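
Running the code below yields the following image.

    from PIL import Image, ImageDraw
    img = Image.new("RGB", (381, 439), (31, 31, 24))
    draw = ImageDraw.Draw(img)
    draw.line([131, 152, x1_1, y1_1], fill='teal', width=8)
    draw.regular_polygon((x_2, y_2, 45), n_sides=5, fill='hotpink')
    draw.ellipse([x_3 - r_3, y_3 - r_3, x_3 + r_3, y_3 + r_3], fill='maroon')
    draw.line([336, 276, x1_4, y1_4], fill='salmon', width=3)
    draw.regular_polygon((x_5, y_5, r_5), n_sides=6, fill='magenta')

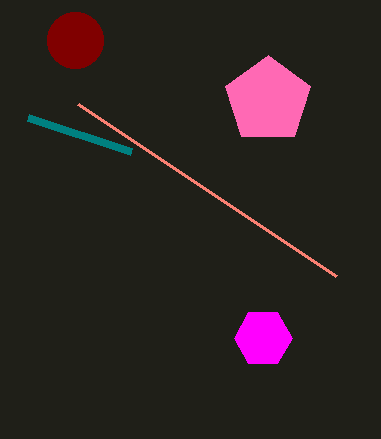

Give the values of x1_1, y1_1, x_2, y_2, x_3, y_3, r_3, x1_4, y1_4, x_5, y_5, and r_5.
x1_1 = 28, y1_1 = 118, x_2 = 268, y_2 = 100, x_3 = 75, y_3 = 40, r_3 = 28, x1_4 = 78, y1_4 = 104, x_5 = 263, y_5 = 338, r_5 = 29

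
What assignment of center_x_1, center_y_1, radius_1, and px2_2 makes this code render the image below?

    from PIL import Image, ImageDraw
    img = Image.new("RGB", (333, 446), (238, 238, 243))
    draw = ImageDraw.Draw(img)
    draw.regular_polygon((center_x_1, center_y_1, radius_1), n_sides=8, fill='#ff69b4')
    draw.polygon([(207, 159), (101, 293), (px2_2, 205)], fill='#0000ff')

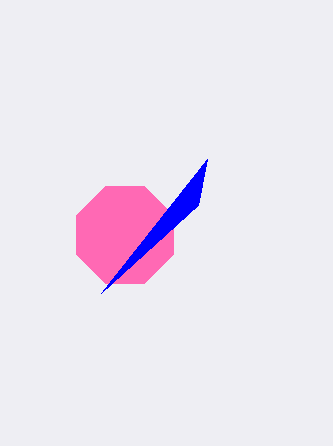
center_x_1 = 125
center_y_1 = 235
radius_1 = 52
px2_2 = 198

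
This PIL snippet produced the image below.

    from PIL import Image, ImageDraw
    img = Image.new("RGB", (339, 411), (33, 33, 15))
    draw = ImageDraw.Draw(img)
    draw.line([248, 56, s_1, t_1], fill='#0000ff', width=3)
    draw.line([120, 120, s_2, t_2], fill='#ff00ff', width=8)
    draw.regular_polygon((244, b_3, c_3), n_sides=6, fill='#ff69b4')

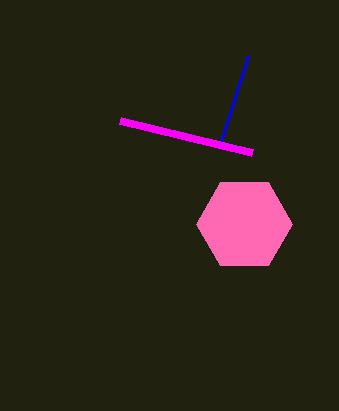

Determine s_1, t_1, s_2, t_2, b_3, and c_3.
s_1 = 220, t_1 = 144, s_2 = 252, t_2 = 152, b_3 = 224, c_3 = 48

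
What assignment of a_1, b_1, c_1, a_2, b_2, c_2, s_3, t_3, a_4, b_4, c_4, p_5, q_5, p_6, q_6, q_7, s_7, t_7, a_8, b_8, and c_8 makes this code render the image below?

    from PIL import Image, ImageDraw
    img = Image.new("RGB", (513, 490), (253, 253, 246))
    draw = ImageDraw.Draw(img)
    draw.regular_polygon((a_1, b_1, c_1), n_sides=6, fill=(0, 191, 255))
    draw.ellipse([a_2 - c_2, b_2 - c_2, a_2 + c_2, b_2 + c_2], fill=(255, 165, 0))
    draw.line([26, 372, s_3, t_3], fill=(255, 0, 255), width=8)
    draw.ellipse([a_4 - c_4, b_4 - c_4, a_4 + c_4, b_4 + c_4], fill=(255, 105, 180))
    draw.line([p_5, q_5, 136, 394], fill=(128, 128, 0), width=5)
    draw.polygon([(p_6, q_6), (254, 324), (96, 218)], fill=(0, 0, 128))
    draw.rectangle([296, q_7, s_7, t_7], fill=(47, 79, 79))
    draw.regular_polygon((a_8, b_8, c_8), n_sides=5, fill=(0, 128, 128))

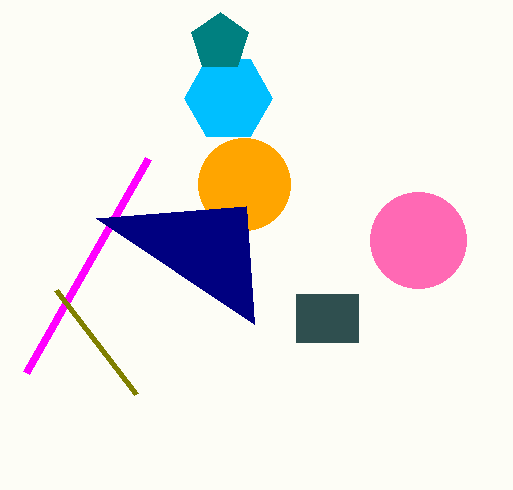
a_1 = 228
b_1 = 98
c_1 = 44
a_2 = 244
b_2 = 184
c_2 = 46
s_3 = 148
t_3 = 158
a_4 = 418
b_4 = 240
c_4 = 48
p_5 = 56
q_5 = 290
p_6 = 246
q_6 = 206
q_7 = 294
s_7 = 358
t_7 = 342
a_8 = 220
b_8 = 42
c_8 = 30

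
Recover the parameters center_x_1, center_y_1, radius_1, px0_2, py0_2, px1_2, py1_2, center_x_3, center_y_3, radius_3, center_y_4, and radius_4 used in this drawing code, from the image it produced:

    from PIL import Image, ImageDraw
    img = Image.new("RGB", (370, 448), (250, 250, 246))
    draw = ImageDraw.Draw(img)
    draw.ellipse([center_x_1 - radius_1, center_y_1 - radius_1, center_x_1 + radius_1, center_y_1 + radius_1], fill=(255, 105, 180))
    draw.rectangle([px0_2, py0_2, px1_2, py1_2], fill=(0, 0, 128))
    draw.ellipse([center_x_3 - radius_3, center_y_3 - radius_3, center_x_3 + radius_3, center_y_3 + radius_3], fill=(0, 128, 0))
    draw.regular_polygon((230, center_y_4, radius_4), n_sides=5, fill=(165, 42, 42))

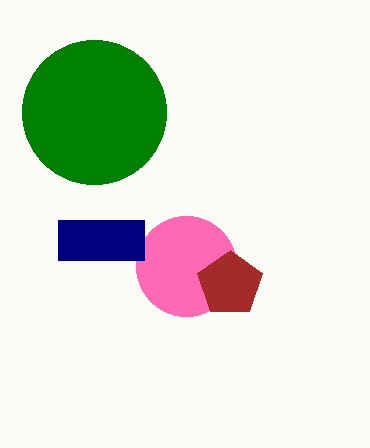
center_x_1 = 186; center_y_1 = 266; radius_1 = 50; px0_2 = 58; py0_2 = 220; px1_2 = 144; py1_2 = 260; center_x_3 = 94; center_y_3 = 112; radius_3 = 72; center_y_4 = 284; radius_4 = 34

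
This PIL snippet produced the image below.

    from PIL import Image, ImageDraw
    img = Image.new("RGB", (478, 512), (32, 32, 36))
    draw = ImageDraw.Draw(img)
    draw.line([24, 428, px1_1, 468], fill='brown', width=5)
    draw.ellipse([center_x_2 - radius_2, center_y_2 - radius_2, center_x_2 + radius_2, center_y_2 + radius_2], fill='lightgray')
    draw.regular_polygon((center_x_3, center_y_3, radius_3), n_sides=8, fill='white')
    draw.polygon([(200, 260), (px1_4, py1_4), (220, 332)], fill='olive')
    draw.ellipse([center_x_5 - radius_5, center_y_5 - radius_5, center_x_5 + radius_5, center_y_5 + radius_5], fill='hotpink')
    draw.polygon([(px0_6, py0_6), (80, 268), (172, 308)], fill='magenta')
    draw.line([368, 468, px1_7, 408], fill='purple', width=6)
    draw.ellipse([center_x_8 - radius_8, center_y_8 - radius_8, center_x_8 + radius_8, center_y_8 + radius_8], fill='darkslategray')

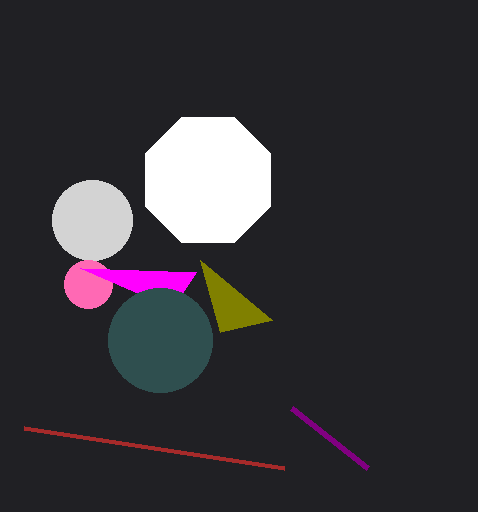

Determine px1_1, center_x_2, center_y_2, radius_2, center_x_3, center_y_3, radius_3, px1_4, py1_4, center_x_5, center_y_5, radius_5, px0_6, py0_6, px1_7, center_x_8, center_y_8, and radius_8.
px1_1 = 284; center_x_2 = 92; center_y_2 = 220; radius_2 = 40; center_x_3 = 208; center_y_3 = 180; radius_3 = 68; px1_4 = 272; py1_4 = 320; center_x_5 = 88; center_y_5 = 284; radius_5 = 24; px0_6 = 196; py0_6 = 272; px1_7 = 292; center_x_8 = 160; center_y_8 = 340; radius_8 = 52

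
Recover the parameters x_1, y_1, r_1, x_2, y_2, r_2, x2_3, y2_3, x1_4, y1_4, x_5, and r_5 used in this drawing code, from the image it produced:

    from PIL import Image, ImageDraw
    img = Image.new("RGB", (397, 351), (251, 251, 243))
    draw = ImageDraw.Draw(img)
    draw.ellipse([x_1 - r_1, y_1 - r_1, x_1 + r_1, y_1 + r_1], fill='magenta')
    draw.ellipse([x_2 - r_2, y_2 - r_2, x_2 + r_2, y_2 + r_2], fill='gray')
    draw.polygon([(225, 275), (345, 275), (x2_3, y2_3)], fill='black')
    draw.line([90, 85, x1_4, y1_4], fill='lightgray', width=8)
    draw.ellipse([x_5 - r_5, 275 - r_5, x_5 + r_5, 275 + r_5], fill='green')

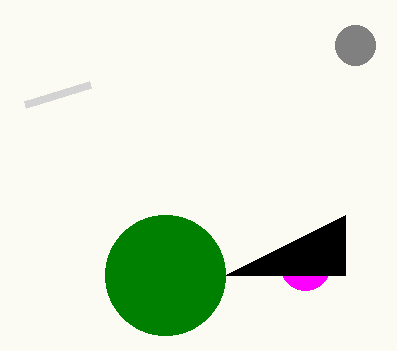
x_1 = 305
y_1 = 265
r_1 = 25
x_2 = 355
y_2 = 45
r_2 = 20
x2_3 = 345
y2_3 = 215
x1_4 = 25
y1_4 = 105
x_5 = 165
r_5 = 60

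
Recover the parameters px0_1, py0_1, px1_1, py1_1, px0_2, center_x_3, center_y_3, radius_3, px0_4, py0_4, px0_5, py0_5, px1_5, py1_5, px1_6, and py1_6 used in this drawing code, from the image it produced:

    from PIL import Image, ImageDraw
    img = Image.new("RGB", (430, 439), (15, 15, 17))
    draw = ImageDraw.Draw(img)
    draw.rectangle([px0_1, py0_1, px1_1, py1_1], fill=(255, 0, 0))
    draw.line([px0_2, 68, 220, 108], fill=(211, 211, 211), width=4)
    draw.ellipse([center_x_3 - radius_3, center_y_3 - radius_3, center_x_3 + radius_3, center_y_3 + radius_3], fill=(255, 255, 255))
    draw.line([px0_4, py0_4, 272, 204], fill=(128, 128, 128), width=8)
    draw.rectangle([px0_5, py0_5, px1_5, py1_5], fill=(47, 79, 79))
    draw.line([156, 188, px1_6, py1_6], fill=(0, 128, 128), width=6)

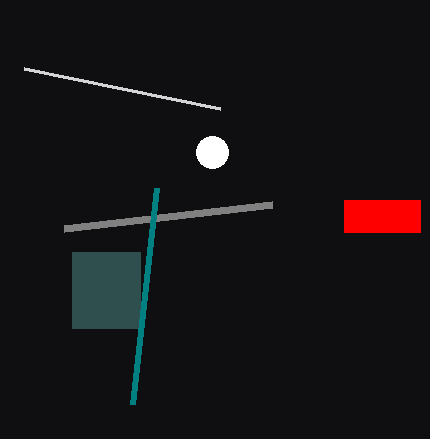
px0_1 = 344
py0_1 = 200
px1_1 = 420
py1_1 = 232
px0_2 = 24
center_x_3 = 212
center_y_3 = 152
radius_3 = 16
px0_4 = 64
py0_4 = 228
px0_5 = 72
py0_5 = 252
px1_5 = 140
py1_5 = 328
px1_6 = 132
py1_6 = 404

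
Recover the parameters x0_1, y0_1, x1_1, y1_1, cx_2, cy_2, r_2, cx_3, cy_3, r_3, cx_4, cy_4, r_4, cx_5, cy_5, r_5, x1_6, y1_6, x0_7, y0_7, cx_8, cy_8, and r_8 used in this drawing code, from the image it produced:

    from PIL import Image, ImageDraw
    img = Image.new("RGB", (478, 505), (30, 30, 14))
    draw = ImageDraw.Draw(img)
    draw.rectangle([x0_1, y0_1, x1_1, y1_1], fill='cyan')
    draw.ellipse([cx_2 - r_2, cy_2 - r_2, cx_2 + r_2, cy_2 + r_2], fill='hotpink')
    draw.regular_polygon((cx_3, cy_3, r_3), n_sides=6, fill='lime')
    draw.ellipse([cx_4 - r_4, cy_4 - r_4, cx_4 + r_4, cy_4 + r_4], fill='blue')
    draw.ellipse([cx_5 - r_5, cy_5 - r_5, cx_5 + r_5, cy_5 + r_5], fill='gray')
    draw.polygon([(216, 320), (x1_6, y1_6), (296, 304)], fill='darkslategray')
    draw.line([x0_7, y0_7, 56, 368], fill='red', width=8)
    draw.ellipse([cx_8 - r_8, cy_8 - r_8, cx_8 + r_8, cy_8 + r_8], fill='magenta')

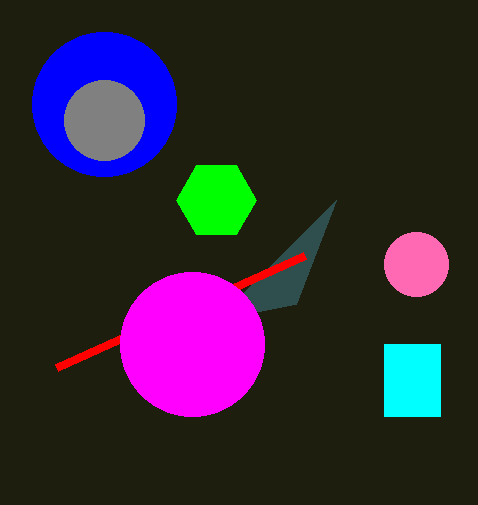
x0_1 = 384; y0_1 = 344; x1_1 = 440; y1_1 = 416; cx_2 = 416; cy_2 = 264; r_2 = 32; cx_3 = 216; cy_3 = 200; r_3 = 40; cx_4 = 104; cy_4 = 104; r_4 = 72; cx_5 = 104; cy_5 = 120; r_5 = 40; x1_6 = 336; y1_6 = 200; x0_7 = 304; y0_7 = 256; cx_8 = 192; cy_8 = 344; r_8 = 72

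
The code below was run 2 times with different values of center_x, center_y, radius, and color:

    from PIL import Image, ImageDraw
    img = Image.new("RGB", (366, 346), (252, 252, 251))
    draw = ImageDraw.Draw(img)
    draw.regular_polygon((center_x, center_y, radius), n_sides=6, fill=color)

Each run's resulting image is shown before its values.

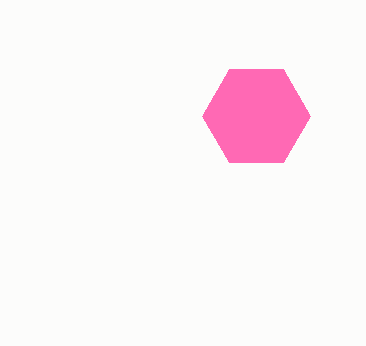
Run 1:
center_x = 256; center_y = 116; radius = 54; color = 'hotpink'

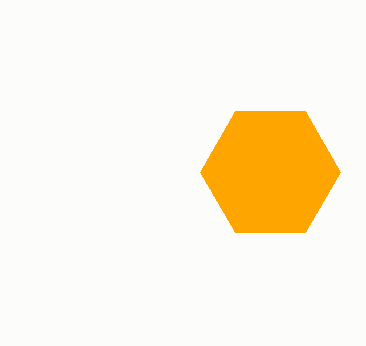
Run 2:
center_x = 270; center_y = 172; radius = 70; color = 'orange'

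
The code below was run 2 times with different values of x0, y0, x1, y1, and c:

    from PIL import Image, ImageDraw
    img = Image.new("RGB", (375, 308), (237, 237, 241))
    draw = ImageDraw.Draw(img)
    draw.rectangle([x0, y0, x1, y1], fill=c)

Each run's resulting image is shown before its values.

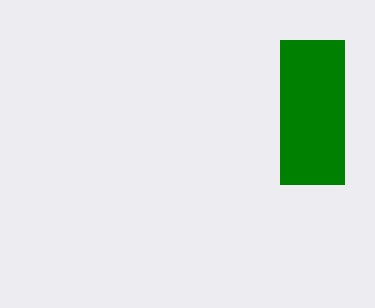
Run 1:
x0 = 280, y0 = 40, x1 = 344, y1 = 184, c = 'green'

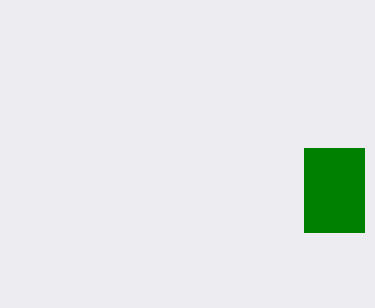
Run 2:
x0 = 304, y0 = 148, x1 = 364, y1 = 232, c = 'green'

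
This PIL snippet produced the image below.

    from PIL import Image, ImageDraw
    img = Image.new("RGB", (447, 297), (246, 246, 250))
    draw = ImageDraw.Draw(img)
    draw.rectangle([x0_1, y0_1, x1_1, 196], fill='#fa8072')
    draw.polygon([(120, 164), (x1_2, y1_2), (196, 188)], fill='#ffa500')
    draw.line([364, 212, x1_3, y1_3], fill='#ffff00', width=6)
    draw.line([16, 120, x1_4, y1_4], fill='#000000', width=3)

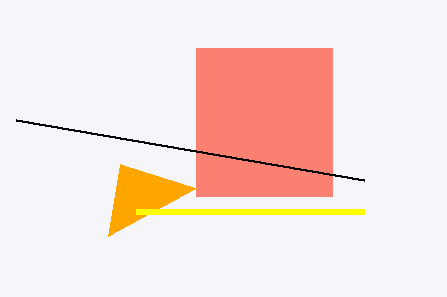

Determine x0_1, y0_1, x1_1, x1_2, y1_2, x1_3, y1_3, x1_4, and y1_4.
x0_1 = 196
y0_1 = 48
x1_1 = 332
x1_2 = 108
y1_2 = 236
x1_3 = 136
y1_3 = 212
x1_4 = 364
y1_4 = 180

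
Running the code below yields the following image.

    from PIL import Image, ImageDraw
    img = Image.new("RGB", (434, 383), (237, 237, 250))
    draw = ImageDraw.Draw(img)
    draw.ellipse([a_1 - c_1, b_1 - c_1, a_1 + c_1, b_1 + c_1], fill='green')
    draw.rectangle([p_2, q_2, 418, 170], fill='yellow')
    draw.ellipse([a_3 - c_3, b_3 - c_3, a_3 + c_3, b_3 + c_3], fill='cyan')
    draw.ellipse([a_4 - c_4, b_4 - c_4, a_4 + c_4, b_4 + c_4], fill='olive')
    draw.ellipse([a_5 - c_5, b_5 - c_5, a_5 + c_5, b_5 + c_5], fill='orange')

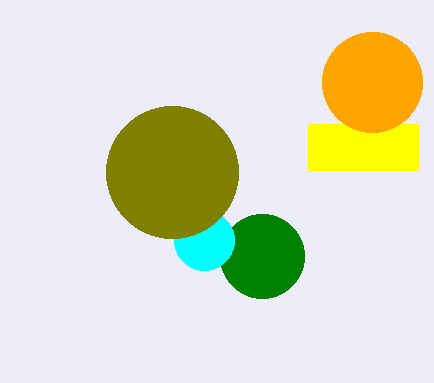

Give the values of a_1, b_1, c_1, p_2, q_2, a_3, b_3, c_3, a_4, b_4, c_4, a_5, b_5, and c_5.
a_1 = 262, b_1 = 256, c_1 = 42, p_2 = 308, q_2 = 124, a_3 = 204, b_3 = 240, c_3 = 30, a_4 = 172, b_4 = 172, c_4 = 66, a_5 = 372, b_5 = 82, c_5 = 50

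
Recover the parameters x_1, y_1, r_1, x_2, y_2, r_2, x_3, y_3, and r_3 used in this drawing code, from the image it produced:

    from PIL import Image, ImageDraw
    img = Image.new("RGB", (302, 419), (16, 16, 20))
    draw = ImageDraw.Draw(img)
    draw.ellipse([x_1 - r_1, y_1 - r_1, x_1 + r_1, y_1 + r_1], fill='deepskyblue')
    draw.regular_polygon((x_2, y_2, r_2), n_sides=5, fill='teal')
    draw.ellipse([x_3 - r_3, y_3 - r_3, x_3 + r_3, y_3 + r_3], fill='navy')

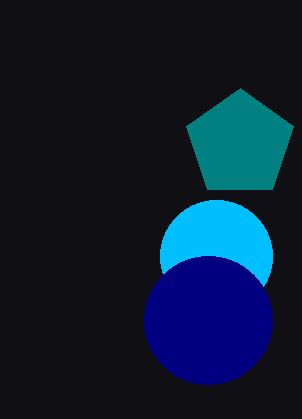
x_1 = 216
y_1 = 256
r_1 = 56
x_2 = 240
y_2 = 144
r_2 = 56
x_3 = 208
y_3 = 320
r_3 = 64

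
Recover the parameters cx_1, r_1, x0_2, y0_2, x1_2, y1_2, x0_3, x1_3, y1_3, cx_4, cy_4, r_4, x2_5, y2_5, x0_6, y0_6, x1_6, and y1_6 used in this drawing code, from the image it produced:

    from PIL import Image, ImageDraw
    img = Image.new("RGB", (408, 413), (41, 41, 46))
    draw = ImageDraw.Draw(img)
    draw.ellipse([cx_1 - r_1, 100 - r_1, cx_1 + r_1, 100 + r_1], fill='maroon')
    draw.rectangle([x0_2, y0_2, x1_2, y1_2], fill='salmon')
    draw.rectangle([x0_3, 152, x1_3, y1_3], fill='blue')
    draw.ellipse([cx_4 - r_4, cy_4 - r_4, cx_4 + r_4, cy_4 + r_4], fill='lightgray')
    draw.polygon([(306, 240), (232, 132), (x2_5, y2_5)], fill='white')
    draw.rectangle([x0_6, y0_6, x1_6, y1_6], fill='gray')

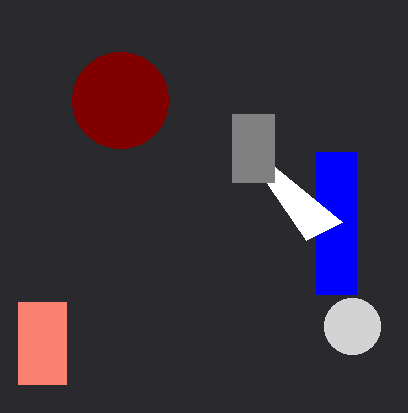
cx_1 = 120
r_1 = 48
x0_2 = 18
y0_2 = 302
x1_2 = 66
y1_2 = 384
x0_3 = 316
x1_3 = 356
y1_3 = 294
cx_4 = 352
cy_4 = 326
r_4 = 28
x2_5 = 342
y2_5 = 222
x0_6 = 232
y0_6 = 114
x1_6 = 274
y1_6 = 182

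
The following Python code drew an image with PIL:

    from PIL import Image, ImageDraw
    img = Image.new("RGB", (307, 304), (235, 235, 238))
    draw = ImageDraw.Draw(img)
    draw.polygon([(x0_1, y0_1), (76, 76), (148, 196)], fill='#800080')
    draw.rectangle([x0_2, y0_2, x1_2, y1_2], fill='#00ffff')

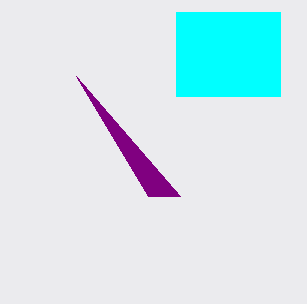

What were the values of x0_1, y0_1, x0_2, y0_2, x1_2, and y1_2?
x0_1 = 180; y0_1 = 196; x0_2 = 176; y0_2 = 12; x1_2 = 280; y1_2 = 96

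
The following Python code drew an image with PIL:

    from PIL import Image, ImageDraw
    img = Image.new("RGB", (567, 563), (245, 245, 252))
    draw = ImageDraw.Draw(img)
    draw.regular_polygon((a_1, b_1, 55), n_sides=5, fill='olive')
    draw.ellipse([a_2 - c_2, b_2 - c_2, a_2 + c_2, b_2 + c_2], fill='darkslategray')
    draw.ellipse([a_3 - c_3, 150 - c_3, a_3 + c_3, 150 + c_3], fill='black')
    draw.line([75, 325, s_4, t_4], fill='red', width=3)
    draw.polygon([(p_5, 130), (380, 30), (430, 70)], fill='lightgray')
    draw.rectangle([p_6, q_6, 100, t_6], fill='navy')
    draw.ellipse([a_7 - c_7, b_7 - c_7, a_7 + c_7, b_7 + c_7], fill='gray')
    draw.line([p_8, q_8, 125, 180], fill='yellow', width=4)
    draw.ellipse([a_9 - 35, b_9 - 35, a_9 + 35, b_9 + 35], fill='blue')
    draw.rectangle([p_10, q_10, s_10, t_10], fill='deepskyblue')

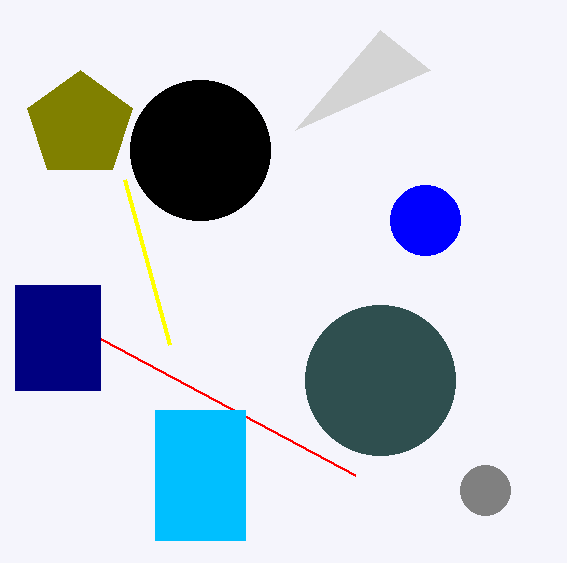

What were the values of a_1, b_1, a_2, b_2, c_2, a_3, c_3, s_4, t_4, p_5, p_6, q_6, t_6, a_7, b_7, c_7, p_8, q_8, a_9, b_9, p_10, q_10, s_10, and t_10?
a_1 = 80; b_1 = 125; a_2 = 380; b_2 = 380; c_2 = 75; a_3 = 200; c_3 = 70; s_4 = 355; t_4 = 475; p_5 = 295; p_6 = 15; q_6 = 285; t_6 = 390; a_7 = 485; b_7 = 490; c_7 = 25; p_8 = 170; q_8 = 345; a_9 = 425; b_9 = 220; p_10 = 155; q_10 = 410; s_10 = 245; t_10 = 540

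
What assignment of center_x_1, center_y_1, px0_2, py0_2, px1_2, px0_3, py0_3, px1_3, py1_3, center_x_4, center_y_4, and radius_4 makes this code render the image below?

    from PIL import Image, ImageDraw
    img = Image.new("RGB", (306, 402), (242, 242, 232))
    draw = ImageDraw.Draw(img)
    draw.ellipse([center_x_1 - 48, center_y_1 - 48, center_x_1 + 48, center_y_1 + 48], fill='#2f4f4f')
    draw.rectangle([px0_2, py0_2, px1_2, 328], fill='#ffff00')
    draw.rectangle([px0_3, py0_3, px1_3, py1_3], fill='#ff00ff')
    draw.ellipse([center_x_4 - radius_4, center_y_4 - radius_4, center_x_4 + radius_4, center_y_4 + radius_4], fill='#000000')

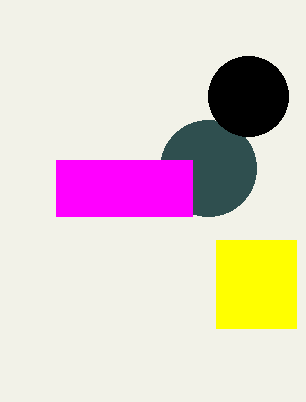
center_x_1 = 208; center_y_1 = 168; px0_2 = 216; py0_2 = 240; px1_2 = 296; px0_3 = 56; py0_3 = 160; px1_3 = 192; py1_3 = 216; center_x_4 = 248; center_y_4 = 96; radius_4 = 40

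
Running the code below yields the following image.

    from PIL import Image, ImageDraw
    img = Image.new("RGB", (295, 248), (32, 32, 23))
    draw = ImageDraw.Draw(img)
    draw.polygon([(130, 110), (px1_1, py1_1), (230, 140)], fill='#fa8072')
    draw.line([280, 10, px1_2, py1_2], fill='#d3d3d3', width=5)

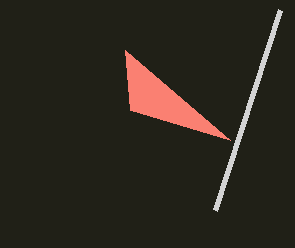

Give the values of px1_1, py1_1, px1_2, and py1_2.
px1_1 = 125, py1_1 = 50, px1_2 = 215, py1_2 = 210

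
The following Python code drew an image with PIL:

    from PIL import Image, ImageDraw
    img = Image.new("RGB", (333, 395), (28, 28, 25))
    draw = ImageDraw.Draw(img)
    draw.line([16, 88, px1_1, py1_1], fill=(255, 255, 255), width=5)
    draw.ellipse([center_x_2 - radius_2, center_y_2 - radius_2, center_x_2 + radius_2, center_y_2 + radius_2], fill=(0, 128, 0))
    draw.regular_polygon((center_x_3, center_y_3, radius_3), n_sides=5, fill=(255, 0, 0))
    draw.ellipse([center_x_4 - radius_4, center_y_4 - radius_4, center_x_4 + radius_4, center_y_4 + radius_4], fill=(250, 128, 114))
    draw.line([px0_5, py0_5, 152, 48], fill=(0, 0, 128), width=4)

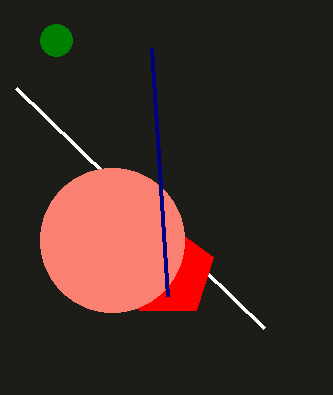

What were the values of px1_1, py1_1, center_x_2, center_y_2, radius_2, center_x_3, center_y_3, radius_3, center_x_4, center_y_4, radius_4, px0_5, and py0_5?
px1_1 = 264, py1_1 = 328, center_x_2 = 56, center_y_2 = 40, radius_2 = 16, center_x_3 = 168, center_y_3 = 272, radius_3 = 48, center_x_4 = 112, center_y_4 = 240, radius_4 = 72, px0_5 = 168, py0_5 = 296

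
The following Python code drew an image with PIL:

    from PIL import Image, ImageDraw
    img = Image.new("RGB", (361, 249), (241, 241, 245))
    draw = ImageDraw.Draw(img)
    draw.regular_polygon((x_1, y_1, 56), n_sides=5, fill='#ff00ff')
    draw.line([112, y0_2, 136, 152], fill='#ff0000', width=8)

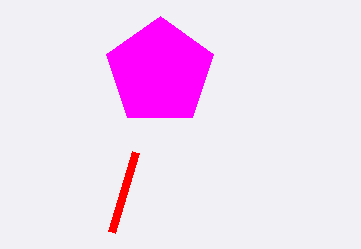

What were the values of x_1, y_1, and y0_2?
x_1 = 160; y_1 = 72; y0_2 = 232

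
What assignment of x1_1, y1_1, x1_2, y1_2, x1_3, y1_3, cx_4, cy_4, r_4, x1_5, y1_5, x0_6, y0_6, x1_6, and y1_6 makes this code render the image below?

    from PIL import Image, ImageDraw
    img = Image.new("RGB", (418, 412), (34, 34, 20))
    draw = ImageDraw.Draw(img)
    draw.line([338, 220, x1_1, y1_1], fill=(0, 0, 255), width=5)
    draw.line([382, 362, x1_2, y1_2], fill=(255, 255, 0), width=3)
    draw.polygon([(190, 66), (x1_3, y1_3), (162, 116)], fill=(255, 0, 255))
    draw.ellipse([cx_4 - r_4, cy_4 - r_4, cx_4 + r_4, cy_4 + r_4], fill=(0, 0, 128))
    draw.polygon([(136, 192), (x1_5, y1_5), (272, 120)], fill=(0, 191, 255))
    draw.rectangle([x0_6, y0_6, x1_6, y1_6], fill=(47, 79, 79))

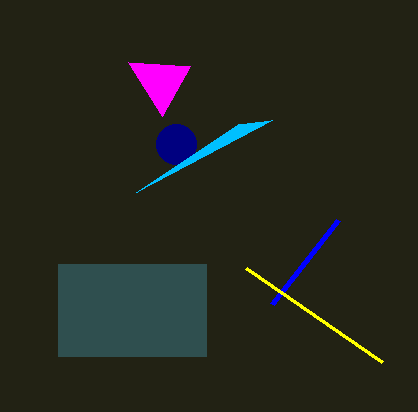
x1_1 = 272, y1_1 = 304, x1_2 = 246, y1_2 = 268, x1_3 = 128, y1_3 = 62, cx_4 = 176, cy_4 = 144, r_4 = 20, x1_5 = 238, y1_5 = 124, x0_6 = 58, y0_6 = 264, x1_6 = 206, y1_6 = 356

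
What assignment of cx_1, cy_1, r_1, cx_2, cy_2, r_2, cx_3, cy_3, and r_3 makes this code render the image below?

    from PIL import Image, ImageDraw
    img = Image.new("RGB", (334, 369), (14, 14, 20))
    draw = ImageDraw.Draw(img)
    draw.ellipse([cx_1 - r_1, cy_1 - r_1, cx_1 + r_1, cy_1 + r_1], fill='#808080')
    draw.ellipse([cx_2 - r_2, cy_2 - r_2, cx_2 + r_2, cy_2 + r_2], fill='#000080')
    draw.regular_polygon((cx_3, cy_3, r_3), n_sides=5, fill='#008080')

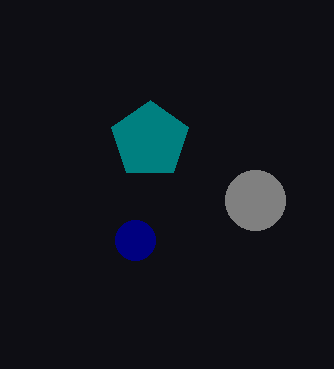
cx_1 = 255
cy_1 = 200
r_1 = 30
cx_2 = 135
cy_2 = 240
r_2 = 20
cx_3 = 150
cy_3 = 140
r_3 = 40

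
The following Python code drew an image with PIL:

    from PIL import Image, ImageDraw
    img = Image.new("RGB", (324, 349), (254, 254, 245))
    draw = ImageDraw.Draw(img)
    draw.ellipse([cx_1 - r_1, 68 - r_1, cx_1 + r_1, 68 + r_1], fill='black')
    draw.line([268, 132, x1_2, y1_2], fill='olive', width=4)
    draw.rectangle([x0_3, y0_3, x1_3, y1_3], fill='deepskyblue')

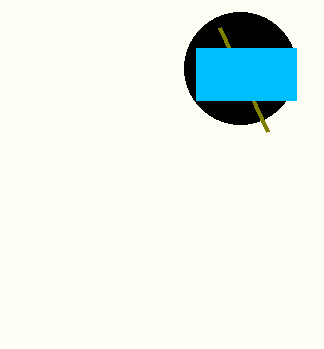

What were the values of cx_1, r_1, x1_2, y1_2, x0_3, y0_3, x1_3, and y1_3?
cx_1 = 240; r_1 = 56; x1_2 = 220; y1_2 = 28; x0_3 = 196; y0_3 = 48; x1_3 = 296; y1_3 = 100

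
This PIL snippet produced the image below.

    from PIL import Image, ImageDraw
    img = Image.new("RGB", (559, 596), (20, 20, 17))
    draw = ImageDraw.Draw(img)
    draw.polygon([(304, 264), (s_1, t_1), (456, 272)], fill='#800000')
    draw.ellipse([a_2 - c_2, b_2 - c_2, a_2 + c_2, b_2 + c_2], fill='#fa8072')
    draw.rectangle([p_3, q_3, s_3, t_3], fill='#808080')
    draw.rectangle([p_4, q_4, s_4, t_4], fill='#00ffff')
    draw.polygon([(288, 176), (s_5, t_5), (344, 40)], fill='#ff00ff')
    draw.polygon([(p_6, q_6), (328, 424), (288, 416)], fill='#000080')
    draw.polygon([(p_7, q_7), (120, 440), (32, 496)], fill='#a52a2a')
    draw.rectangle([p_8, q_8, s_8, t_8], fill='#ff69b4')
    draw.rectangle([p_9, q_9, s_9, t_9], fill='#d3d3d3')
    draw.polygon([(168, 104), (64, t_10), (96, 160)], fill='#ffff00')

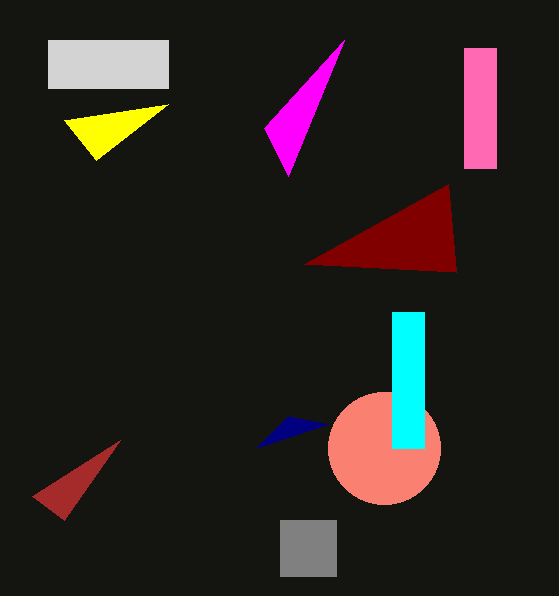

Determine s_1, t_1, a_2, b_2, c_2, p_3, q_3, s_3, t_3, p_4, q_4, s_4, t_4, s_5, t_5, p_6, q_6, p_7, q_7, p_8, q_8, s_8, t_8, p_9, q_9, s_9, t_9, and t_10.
s_1 = 448; t_1 = 184; a_2 = 384; b_2 = 448; c_2 = 56; p_3 = 280; q_3 = 520; s_3 = 336; t_3 = 576; p_4 = 392; q_4 = 312; s_4 = 424; t_4 = 448; s_5 = 264; t_5 = 128; p_6 = 256; q_6 = 448; p_7 = 64; q_7 = 520; p_8 = 464; q_8 = 48; s_8 = 496; t_8 = 168; p_9 = 48; q_9 = 40; s_9 = 168; t_9 = 88; t_10 = 120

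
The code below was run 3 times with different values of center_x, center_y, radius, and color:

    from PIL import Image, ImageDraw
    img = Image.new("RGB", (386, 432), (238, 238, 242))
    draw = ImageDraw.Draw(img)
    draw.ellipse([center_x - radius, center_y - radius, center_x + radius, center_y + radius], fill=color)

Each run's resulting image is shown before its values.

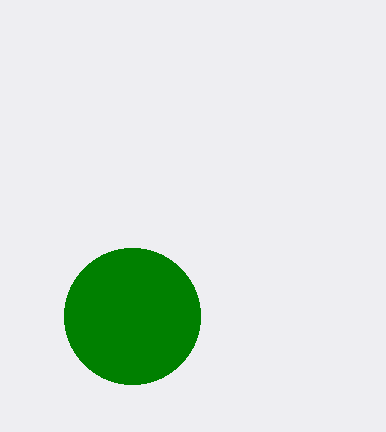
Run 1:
center_x = 132; center_y = 316; radius = 68; color = 'green'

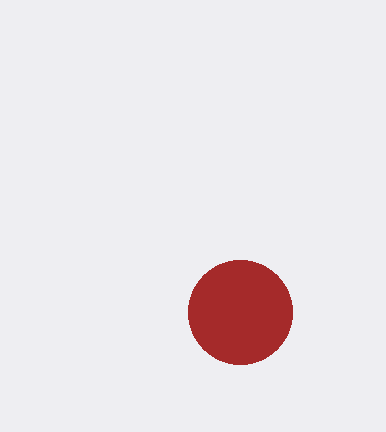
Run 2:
center_x = 240; center_y = 312; radius = 52; color = 'brown'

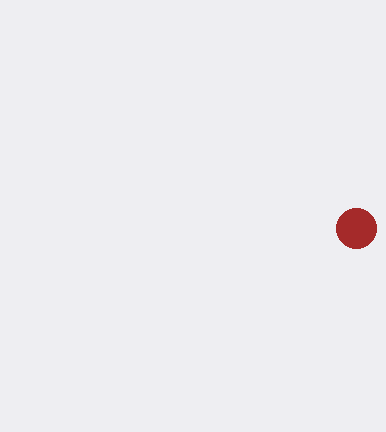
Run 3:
center_x = 356
center_y = 228
radius = 20
color = 'brown'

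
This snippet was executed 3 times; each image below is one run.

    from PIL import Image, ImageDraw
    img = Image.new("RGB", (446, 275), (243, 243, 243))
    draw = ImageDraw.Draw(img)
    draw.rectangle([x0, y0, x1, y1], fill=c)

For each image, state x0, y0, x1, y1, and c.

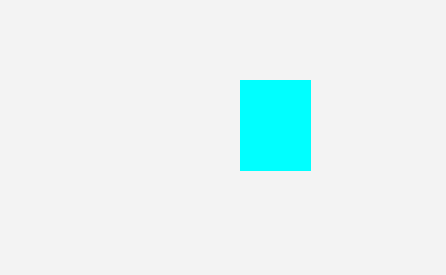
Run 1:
x0 = 240, y0 = 80, x1 = 310, y1 = 170, c = 'cyan'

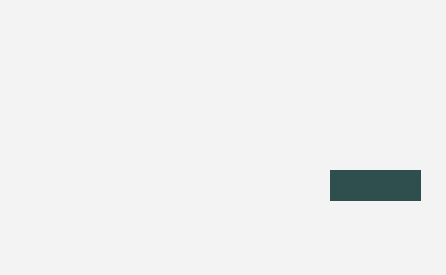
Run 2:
x0 = 330; y0 = 170; x1 = 420; y1 = 200; c = 'darkslategray'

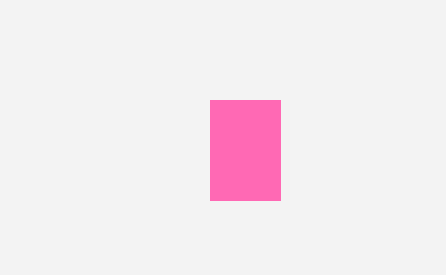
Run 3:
x0 = 210, y0 = 100, x1 = 280, y1 = 200, c = 'hotpink'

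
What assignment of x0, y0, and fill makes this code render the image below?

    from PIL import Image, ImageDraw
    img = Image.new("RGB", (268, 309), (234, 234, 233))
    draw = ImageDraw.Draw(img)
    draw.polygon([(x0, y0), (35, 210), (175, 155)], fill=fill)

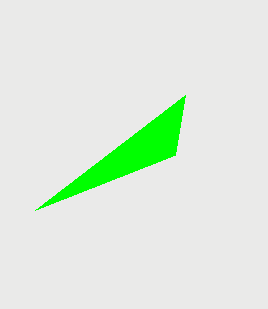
x0 = 185; y0 = 95; fill = 'lime'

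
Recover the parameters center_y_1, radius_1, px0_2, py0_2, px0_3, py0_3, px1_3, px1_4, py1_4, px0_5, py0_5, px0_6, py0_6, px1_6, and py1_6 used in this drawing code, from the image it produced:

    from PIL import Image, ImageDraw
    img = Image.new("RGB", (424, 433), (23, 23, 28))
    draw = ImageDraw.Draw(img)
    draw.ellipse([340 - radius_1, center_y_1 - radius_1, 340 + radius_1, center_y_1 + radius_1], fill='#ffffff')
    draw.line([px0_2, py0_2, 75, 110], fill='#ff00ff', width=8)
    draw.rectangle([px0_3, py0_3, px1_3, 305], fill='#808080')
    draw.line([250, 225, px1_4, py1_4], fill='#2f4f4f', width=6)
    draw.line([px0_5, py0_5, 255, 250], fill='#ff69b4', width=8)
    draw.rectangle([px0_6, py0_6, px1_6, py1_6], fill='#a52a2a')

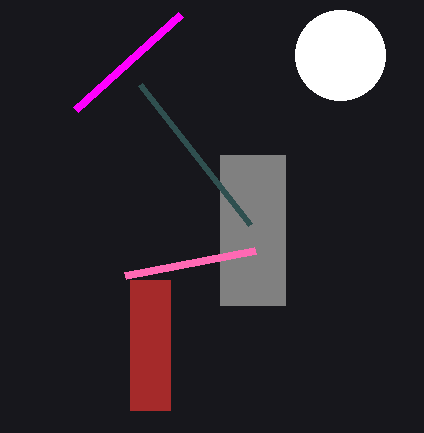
center_y_1 = 55; radius_1 = 45; px0_2 = 180; py0_2 = 15; px0_3 = 220; py0_3 = 155; px1_3 = 285; px1_4 = 140; py1_4 = 85; px0_5 = 125; py0_5 = 275; px0_6 = 130; py0_6 = 280; px1_6 = 170; py1_6 = 410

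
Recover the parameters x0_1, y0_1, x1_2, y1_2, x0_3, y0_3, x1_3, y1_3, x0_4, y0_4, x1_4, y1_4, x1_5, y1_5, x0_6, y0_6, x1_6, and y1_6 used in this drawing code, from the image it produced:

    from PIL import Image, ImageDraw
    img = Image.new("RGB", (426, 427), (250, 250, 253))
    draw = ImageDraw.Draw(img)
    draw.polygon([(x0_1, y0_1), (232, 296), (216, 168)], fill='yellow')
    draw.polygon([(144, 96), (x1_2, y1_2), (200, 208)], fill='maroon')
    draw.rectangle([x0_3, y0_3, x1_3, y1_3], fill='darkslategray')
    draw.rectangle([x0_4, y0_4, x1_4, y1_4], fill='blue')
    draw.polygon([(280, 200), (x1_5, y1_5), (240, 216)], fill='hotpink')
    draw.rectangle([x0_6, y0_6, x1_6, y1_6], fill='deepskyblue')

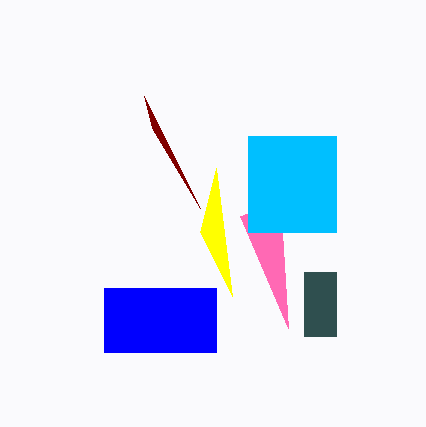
x0_1 = 200
y0_1 = 232
x1_2 = 152
y1_2 = 128
x0_3 = 304
y0_3 = 272
x1_3 = 336
y1_3 = 336
x0_4 = 104
y0_4 = 288
x1_4 = 216
y1_4 = 352
x1_5 = 288
y1_5 = 328
x0_6 = 248
y0_6 = 136
x1_6 = 336
y1_6 = 232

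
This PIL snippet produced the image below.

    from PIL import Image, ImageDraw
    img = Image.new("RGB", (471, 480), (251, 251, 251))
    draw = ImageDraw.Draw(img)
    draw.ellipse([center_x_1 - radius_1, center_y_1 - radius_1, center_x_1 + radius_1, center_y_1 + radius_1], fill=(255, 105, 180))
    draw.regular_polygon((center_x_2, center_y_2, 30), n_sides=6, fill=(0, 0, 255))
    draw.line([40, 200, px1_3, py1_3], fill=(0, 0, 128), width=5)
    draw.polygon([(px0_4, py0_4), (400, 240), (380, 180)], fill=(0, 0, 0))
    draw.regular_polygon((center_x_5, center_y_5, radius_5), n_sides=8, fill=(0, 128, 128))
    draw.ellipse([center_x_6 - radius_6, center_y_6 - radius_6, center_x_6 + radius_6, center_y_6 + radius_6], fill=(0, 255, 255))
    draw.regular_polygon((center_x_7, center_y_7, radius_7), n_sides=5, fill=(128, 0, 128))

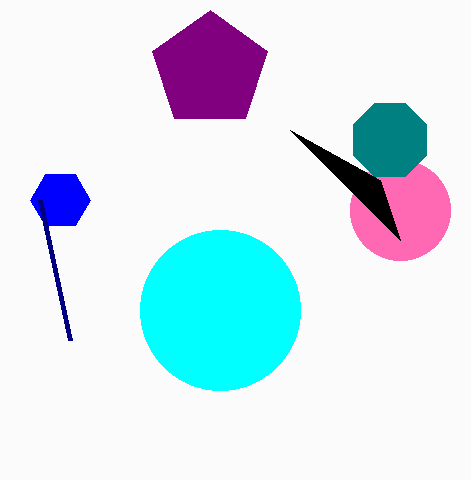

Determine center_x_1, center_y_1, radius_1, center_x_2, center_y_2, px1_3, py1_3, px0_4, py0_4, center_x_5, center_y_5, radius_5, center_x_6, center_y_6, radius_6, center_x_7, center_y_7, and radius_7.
center_x_1 = 400, center_y_1 = 210, radius_1 = 50, center_x_2 = 60, center_y_2 = 200, px1_3 = 70, py1_3 = 340, px0_4 = 290, py0_4 = 130, center_x_5 = 390, center_y_5 = 140, radius_5 = 40, center_x_6 = 220, center_y_6 = 310, radius_6 = 80, center_x_7 = 210, center_y_7 = 70, radius_7 = 60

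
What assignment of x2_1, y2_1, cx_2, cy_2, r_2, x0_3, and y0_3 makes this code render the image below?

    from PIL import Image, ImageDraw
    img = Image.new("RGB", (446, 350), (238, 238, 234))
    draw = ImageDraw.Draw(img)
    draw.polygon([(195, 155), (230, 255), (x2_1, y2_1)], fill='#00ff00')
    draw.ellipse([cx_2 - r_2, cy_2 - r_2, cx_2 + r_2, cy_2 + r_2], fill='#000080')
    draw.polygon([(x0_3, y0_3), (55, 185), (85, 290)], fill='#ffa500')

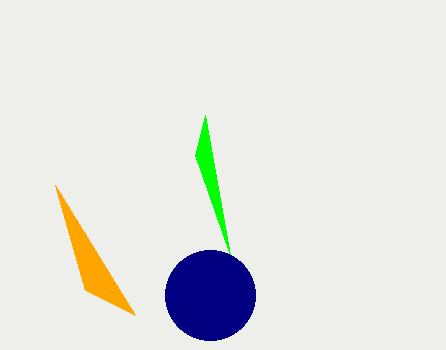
x2_1 = 205
y2_1 = 115
cx_2 = 210
cy_2 = 295
r_2 = 45
x0_3 = 135
y0_3 = 315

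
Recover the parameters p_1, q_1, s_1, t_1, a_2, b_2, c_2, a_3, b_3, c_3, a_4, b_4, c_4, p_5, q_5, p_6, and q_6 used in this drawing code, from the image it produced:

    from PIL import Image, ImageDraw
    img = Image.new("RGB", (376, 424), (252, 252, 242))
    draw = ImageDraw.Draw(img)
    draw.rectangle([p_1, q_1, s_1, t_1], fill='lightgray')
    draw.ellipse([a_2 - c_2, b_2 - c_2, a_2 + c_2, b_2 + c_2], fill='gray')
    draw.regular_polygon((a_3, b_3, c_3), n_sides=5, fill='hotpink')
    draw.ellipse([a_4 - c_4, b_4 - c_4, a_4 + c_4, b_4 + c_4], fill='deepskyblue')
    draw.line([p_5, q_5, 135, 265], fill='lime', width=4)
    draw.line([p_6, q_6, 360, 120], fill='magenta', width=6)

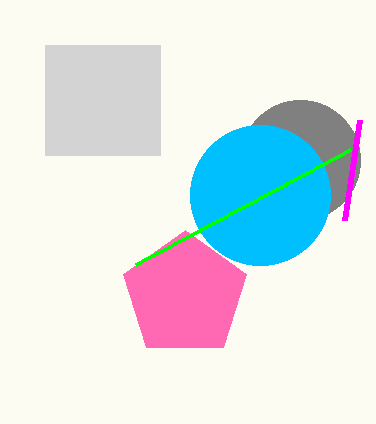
p_1 = 45; q_1 = 45; s_1 = 160; t_1 = 155; a_2 = 300; b_2 = 160; c_2 = 60; a_3 = 185; b_3 = 295; c_3 = 65; a_4 = 260; b_4 = 195; c_4 = 70; p_5 = 350; q_5 = 150; p_6 = 345; q_6 = 220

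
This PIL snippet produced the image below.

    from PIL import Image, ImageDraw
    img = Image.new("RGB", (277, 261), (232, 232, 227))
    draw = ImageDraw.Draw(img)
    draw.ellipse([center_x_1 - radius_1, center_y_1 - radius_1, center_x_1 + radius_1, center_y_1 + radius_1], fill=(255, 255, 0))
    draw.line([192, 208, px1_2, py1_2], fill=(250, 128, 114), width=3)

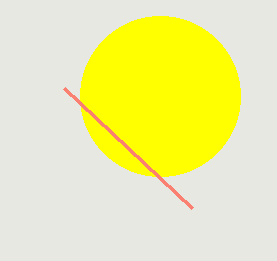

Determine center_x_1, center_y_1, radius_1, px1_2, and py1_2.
center_x_1 = 160; center_y_1 = 96; radius_1 = 80; px1_2 = 64; py1_2 = 88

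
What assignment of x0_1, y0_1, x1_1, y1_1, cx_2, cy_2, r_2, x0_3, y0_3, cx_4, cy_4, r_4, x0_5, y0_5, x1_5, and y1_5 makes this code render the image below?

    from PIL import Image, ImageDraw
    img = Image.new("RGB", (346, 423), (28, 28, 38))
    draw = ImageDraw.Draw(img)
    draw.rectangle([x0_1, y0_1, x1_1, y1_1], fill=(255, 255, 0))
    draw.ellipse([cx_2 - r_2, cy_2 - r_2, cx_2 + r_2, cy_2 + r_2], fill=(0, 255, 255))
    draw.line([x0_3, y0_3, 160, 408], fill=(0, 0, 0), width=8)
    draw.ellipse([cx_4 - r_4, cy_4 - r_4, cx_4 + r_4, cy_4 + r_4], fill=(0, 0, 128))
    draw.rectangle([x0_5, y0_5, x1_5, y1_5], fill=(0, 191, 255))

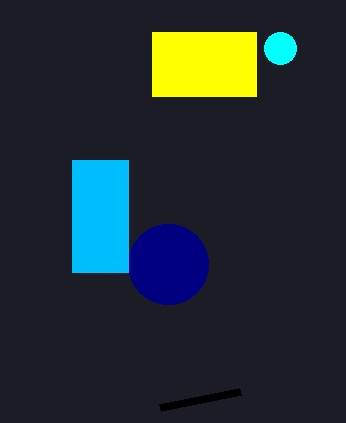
x0_1 = 152; y0_1 = 32; x1_1 = 256; y1_1 = 96; cx_2 = 280; cy_2 = 48; r_2 = 16; x0_3 = 240; y0_3 = 392; cx_4 = 168; cy_4 = 264; r_4 = 40; x0_5 = 72; y0_5 = 160; x1_5 = 128; y1_5 = 272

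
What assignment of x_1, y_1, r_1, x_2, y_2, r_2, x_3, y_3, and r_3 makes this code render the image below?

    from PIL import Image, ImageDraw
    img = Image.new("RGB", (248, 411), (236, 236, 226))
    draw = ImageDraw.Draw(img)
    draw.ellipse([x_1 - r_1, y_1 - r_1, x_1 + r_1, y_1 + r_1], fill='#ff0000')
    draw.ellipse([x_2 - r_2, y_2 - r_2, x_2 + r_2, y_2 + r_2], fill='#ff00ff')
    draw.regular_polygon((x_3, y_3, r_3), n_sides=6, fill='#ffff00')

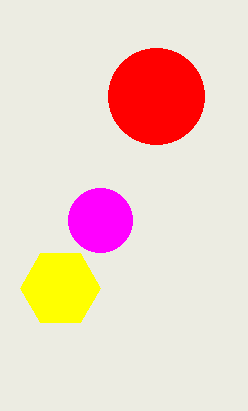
x_1 = 156
y_1 = 96
r_1 = 48
x_2 = 100
y_2 = 220
r_2 = 32
x_3 = 60
y_3 = 288
r_3 = 40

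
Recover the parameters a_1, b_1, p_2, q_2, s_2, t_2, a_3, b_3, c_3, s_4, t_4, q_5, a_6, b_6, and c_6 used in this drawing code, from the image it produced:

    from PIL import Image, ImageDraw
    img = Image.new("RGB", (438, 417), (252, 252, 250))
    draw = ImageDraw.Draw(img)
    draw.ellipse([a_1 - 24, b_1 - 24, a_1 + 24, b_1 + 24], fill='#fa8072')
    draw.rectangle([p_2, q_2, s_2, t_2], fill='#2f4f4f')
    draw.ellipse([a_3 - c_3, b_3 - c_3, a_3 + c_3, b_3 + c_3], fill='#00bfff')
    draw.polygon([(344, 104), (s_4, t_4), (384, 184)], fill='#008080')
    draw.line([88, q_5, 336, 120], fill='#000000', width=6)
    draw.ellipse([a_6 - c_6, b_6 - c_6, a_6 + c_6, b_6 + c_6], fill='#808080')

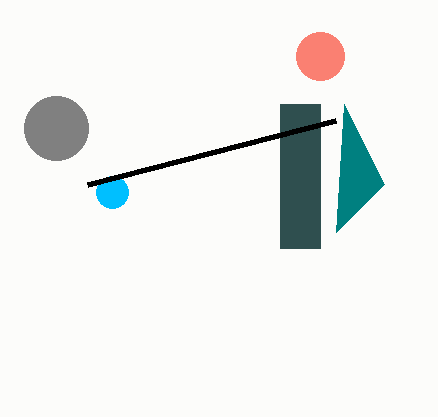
a_1 = 320, b_1 = 56, p_2 = 280, q_2 = 104, s_2 = 320, t_2 = 248, a_3 = 112, b_3 = 192, c_3 = 16, s_4 = 336, t_4 = 232, q_5 = 184, a_6 = 56, b_6 = 128, c_6 = 32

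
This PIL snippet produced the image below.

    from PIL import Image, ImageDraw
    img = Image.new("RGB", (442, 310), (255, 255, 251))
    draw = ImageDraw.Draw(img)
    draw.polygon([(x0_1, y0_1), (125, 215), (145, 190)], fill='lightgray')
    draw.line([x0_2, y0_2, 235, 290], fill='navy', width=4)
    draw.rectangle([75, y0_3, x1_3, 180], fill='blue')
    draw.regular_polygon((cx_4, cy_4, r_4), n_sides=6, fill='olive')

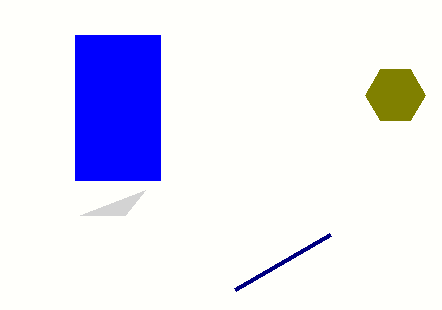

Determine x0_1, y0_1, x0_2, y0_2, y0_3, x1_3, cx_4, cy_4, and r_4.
x0_1 = 80
y0_1 = 215
x0_2 = 330
y0_2 = 235
y0_3 = 35
x1_3 = 160
cx_4 = 395
cy_4 = 95
r_4 = 30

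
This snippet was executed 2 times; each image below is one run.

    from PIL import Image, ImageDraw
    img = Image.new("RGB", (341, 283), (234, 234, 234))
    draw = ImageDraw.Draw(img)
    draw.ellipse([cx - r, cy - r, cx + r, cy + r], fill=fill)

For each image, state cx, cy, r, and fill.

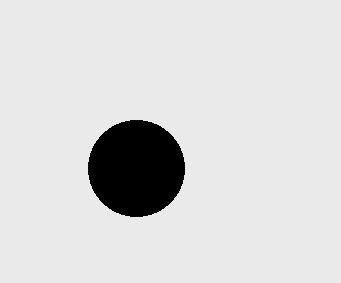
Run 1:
cx = 136, cy = 168, r = 48, fill = 'black'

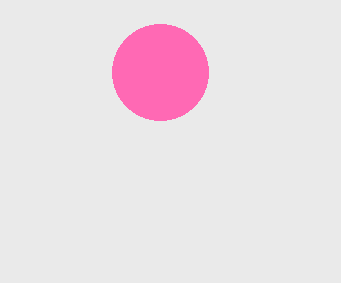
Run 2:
cx = 160; cy = 72; r = 48; fill = 'hotpink'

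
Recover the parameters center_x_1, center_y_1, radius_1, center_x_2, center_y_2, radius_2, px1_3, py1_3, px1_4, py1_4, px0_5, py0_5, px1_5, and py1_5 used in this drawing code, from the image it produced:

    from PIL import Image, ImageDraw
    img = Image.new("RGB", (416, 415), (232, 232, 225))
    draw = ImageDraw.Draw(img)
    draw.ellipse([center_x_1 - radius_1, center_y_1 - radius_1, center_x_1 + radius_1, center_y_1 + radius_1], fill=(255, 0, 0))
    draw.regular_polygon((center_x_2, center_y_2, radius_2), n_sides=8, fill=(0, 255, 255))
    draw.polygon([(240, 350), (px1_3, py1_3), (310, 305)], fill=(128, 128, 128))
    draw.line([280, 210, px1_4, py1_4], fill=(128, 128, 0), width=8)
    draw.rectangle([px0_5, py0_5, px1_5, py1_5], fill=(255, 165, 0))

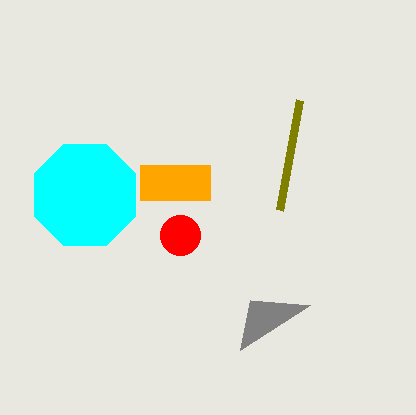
center_x_1 = 180; center_y_1 = 235; radius_1 = 20; center_x_2 = 85; center_y_2 = 195; radius_2 = 55; px1_3 = 250; py1_3 = 300; px1_4 = 300; py1_4 = 100; px0_5 = 140; py0_5 = 165; px1_5 = 210; py1_5 = 200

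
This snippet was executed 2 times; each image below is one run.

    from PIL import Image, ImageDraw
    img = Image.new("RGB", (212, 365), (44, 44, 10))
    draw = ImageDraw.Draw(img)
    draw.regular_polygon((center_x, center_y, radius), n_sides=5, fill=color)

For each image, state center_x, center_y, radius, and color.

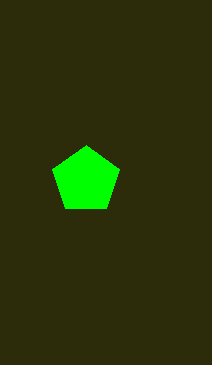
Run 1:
center_x = 86
center_y = 180
radius = 35
color = 'lime'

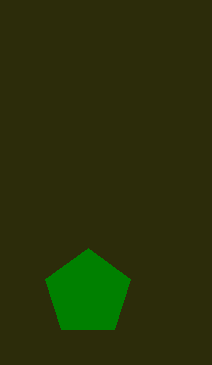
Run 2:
center_x = 88
center_y = 293
radius = 45
color = 'green'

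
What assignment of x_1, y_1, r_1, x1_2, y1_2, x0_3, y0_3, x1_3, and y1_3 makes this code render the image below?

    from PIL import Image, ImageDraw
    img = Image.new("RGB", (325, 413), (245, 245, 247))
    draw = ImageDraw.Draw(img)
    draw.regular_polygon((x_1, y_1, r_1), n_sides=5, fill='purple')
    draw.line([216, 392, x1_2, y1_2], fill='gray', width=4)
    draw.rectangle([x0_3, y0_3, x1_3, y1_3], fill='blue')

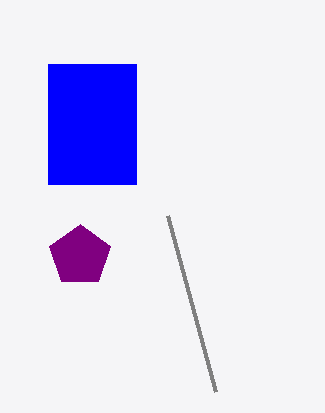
x_1 = 80, y_1 = 256, r_1 = 32, x1_2 = 168, y1_2 = 216, x0_3 = 48, y0_3 = 64, x1_3 = 136, y1_3 = 184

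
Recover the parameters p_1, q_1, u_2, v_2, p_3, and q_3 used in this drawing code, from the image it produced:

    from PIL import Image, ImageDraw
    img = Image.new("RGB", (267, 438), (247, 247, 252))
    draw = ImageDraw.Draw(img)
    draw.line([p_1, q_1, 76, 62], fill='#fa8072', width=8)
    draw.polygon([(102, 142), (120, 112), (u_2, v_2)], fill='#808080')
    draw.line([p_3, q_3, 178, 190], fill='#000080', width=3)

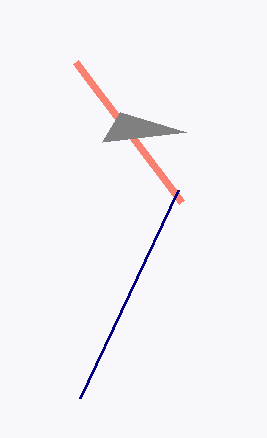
p_1 = 182, q_1 = 202, u_2 = 186, v_2 = 132, p_3 = 80, q_3 = 398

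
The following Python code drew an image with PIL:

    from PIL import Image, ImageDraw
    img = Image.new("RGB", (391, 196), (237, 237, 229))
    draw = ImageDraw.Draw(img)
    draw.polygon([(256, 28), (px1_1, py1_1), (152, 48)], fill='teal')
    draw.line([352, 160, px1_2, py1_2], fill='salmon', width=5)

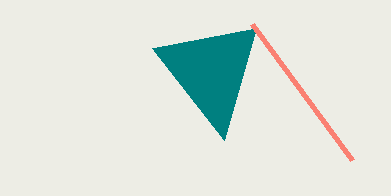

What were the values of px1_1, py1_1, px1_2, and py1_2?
px1_1 = 224
py1_1 = 140
px1_2 = 252
py1_2 = 24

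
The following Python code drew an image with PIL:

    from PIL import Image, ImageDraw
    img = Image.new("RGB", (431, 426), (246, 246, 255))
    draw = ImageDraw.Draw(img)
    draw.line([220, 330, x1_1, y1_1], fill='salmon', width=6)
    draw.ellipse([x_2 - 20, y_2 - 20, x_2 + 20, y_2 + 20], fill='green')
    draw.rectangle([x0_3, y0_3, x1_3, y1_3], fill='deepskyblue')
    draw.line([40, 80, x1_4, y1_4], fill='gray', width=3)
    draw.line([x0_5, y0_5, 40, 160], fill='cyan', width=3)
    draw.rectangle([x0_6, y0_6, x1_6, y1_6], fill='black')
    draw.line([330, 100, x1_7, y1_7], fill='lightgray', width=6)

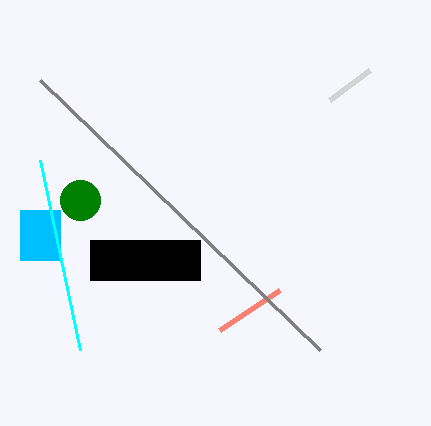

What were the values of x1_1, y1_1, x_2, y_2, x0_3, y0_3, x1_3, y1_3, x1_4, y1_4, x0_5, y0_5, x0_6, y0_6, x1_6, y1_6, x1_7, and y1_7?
x1_1 = 280, y1_1 = 290, x_2 = 80, y_2 = 200, x0_3 = 20, y0_3 = 210, x1_3 = 60, y1_3 = 260, x1_4 = 320, y1_4 = 350, x0_5 = 80, y0_5 = 350, x0_6 = 90, y0_6 = 240, x1_6 = 200, y1_6 = 280, x1_7 = 370, y1_7 = 70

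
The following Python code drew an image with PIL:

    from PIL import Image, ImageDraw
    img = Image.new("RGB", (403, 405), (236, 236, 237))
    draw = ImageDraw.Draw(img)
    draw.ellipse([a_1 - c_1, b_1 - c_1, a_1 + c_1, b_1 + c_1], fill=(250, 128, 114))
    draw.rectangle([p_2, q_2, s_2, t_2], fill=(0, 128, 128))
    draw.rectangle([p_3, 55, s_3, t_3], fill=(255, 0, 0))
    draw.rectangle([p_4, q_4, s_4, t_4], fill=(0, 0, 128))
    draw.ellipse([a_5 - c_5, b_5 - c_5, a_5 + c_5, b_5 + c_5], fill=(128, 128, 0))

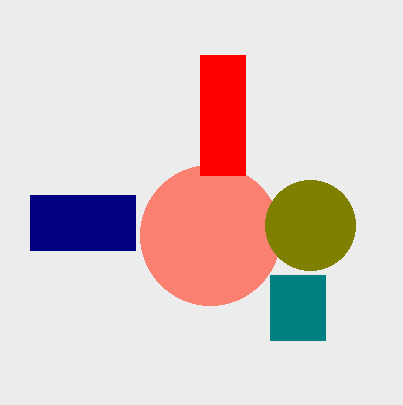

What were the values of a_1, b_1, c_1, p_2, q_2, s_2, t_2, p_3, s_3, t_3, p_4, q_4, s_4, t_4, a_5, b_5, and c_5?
a_1 = 210; b_1 = 235; c_1 = 70; p_2 = 270; q_2 = 275; s_2 = 325; t_2 = 340; p_3 = 200; s_3 = 245; t_3 = 175; p_4 = 30; q_4 = 195; s_4 = 135; t_4 = 250; a_5 = 310; b_5 = 225; c_5 = 45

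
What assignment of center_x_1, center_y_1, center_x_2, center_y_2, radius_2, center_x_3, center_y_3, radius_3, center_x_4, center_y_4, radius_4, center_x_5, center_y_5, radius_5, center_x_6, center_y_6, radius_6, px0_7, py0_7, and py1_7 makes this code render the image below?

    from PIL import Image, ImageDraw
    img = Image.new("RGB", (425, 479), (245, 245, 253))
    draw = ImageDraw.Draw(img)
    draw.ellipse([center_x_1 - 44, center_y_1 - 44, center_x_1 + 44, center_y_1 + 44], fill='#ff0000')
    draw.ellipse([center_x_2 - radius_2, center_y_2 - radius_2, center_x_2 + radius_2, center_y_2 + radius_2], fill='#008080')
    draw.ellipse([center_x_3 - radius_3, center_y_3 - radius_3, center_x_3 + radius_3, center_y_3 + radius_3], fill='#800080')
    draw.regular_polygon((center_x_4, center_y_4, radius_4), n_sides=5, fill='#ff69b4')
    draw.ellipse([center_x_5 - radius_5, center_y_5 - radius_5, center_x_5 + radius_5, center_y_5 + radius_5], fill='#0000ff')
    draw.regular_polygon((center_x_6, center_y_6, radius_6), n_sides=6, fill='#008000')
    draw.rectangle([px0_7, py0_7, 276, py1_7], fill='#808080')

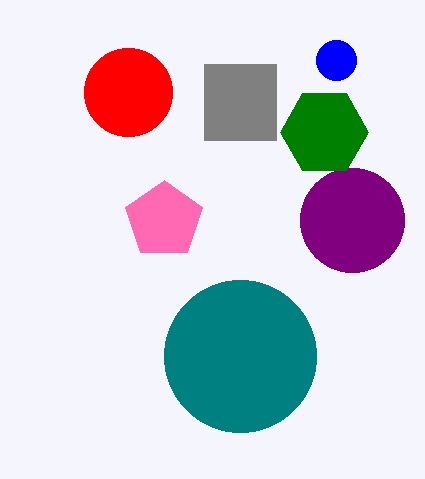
center_x_1 = 128
center_y_1 = 92
center_x_2 = 240
center_y_2 = 356
radius_2 = 76
center_x_3 = 352
center_y_3 = 220
radius_3 = 52
center_x_4 = 164
center_y_4 = 220
radius_4 = 40
center_x_5 = 336
center_y_5 = 60
radius_5 = 20
center_x_6 = 324
center_y_6 = 132
radius_6 = 44
px0_7 = 204
py0_7 = 64
py1_7 = 140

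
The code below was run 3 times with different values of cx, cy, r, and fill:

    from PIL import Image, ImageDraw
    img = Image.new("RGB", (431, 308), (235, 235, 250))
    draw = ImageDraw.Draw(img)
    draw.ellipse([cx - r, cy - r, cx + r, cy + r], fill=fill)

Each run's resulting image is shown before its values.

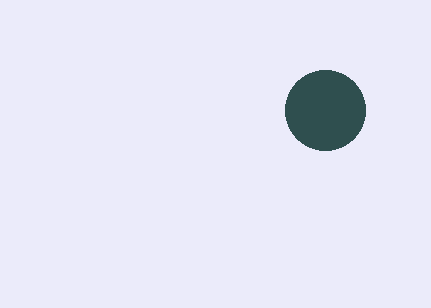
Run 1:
cx = 325, cy = 110, r = 40, fill = 'darkslategray'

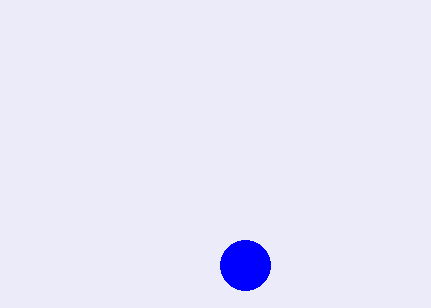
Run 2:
cx = 245, cy = 265, r = 25, fill = 'blue'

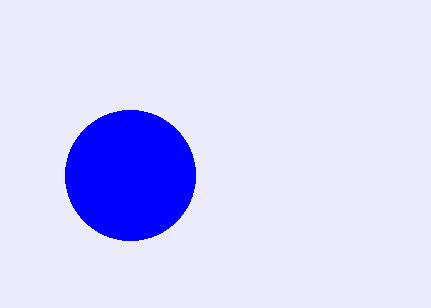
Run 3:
cx = 130
cy = 175
r = 65
fill = 'blue'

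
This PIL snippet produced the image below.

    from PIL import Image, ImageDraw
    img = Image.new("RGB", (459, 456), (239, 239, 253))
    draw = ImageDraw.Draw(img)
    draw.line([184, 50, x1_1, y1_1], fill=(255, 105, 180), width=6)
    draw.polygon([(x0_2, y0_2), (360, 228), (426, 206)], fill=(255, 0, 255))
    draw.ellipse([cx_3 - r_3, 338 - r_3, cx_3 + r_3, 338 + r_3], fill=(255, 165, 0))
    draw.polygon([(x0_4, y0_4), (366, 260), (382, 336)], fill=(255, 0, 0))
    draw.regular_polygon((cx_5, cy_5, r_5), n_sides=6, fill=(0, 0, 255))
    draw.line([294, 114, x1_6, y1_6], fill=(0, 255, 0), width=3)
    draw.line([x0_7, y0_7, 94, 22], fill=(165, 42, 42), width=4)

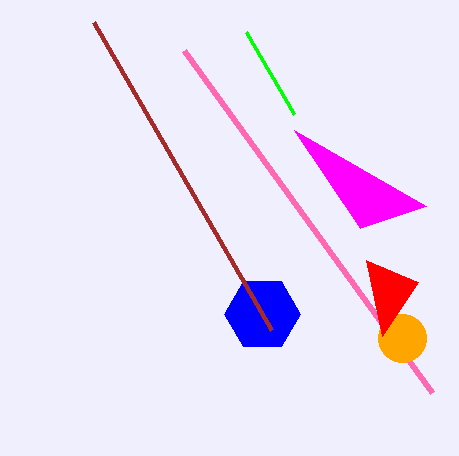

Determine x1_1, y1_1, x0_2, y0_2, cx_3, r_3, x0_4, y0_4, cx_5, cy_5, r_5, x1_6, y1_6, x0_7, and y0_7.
x1_1 = 432, y1_1 = 392, x0_2 = 294, y0_2 = 130, cx_3 = 402, r_3 = 24, x0_4 = 418, y0_4 = 282, cx_5 = 262, cy_5 = 314, r_5 = 38, x1_6 = 246, y1_6 = 32, x0_7 = 272, y0_7 = 330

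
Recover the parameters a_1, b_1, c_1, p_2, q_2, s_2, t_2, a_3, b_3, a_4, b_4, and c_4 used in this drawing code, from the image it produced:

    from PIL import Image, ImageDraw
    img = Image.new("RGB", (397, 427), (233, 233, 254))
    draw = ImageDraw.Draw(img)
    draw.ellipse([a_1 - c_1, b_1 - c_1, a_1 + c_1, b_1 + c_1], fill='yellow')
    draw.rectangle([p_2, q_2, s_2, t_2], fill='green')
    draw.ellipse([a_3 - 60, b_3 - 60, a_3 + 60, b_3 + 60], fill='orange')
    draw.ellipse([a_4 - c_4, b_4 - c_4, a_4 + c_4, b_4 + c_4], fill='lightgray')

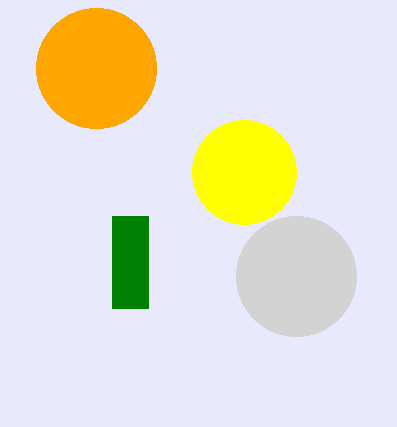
a_1 = 244; b_1 = 172; c_1 = 52; p_2 = 112; q_2 = 216; s_2 = 148; t_2 = 308; a_3 = 96; b_3 = 68; a_4 = 296; b_4 = 276; c_4 = 60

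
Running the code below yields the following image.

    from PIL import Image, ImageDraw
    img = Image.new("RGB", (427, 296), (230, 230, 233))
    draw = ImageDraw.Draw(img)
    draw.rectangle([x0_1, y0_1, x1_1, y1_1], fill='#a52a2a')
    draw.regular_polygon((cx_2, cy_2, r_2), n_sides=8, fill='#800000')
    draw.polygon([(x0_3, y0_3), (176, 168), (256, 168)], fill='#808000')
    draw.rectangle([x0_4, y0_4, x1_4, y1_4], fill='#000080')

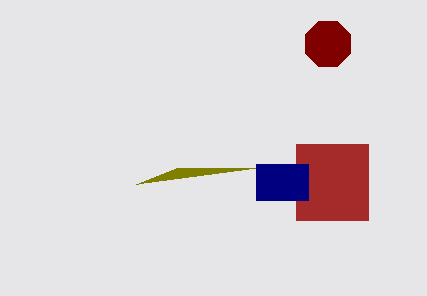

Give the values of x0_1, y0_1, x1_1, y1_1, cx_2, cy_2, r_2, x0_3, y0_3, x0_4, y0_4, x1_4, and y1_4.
x0_1 = 296
y0_1 = 144
x1_1 = 368
y1_1 = 220
cx_2 = 328
cy_2 = 44
r_2 = 24
x0_3 = 136
y0_3 = 184
x0_4 = 256
y0_4 = 164
x1_4 = 308
y1_4 = 200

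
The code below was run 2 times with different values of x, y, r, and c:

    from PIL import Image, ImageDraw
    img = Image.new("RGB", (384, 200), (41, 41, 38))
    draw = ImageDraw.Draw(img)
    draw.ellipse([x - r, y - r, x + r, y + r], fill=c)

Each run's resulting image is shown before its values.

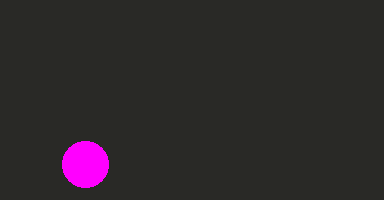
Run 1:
x = 85; y = 164; r = 23; c = 'magenta'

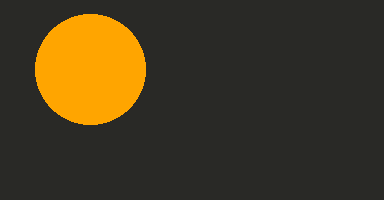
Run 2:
x = 90
y = 69
r = 55
c = 'orange'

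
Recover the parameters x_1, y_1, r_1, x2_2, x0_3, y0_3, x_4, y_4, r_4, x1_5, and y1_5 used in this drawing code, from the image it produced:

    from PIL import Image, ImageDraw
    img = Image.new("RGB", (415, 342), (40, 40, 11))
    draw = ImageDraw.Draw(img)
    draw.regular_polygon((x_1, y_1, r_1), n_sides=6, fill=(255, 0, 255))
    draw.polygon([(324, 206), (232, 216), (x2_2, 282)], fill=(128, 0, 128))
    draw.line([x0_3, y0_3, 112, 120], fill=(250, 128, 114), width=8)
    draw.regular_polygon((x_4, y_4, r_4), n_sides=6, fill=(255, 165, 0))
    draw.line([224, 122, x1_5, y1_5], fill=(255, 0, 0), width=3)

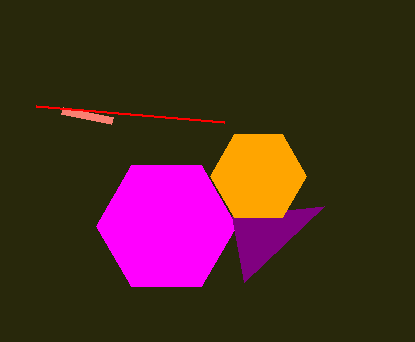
x_1 = 166; y_1 = 226; r_1 = 70; x2_2 = 244; x0_3 = 62; y0_3 = 110; x_4 = 258; y_4 = 176; r_4 = 48; x1_5 = 36; y1_5 = 106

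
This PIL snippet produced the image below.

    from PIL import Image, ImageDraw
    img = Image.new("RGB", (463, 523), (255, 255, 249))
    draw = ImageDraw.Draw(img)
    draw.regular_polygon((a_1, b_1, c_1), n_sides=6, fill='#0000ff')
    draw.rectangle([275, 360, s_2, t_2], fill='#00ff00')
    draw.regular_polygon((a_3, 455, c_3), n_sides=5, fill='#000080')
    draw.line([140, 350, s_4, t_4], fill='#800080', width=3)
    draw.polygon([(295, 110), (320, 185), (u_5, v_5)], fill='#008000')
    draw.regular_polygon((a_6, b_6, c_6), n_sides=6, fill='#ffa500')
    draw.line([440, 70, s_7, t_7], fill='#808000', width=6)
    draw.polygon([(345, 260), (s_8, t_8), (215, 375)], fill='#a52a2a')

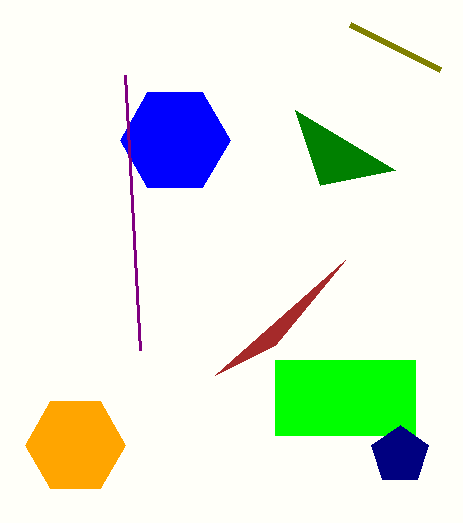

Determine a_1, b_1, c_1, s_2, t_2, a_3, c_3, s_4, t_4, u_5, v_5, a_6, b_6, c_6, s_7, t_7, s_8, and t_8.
a_1 = 175
b_1 = 140
c_1 = 55
s_2 = 415
t_2 = 435
a_3 = 400
c_3 = 30
s_4 = 125
t_4 = 75
u_5 = 395
v_5 = 170
a_6 = 75
b_6 = 445
c_6 = 50
s_7 = 350
t_7 = 25
s_8 = 275
t_8 = 345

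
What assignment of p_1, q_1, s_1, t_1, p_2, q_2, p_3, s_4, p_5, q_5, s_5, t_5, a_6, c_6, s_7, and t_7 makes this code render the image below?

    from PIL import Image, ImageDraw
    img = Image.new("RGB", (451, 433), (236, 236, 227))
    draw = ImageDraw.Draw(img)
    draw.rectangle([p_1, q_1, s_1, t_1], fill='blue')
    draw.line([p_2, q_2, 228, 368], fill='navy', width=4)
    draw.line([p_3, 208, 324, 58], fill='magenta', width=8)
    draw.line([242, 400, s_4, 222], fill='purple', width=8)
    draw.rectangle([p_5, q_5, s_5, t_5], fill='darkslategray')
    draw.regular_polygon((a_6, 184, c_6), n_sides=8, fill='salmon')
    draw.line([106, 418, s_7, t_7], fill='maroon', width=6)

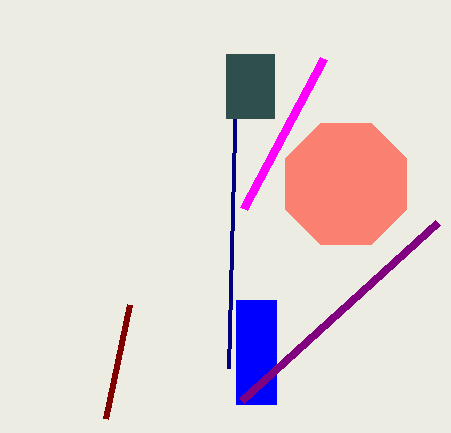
p_1 = 236, q_1 = 300, s_1 = 276, t_1 = 404, p_2 = 236, q_2 = 54, p_3 = 244, s_4 = 438, p_5 = 226, q_5 = 54, s_5 = 274, t_5 = 118, a_6 = 346, c_6 = 66, s_7 = 130, t_7 = 304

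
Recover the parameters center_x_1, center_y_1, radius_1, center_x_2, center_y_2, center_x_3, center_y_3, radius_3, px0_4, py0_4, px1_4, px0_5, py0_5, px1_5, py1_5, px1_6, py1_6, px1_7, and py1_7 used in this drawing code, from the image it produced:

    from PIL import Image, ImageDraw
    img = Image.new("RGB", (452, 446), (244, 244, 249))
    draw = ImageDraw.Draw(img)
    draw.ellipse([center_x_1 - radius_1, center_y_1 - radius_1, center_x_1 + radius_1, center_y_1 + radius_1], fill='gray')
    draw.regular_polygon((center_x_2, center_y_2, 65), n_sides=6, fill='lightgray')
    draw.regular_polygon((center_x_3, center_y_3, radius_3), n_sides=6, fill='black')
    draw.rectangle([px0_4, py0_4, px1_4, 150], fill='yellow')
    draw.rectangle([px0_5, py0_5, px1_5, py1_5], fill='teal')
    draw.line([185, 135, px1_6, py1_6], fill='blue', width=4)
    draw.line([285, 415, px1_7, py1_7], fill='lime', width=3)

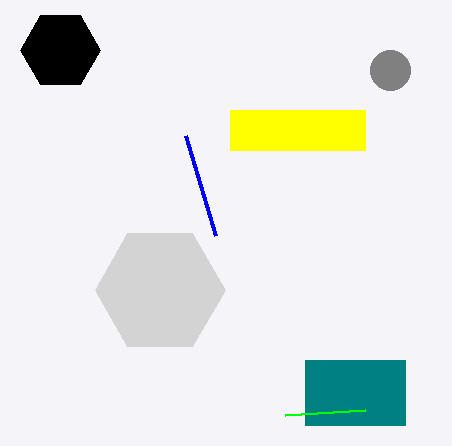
center_x_1 = 390; center_y_1 = 70; radius_1 = 20; center_x_2 = 160; center_y_2 = 290; center_x_3 = 60; center_y_3 = 50; radius_3 = 40; px0_4 = 230; py0_4 = 110; px1_4 = 365; px0_5 = 305; py0_5 = 360; px1_5 = 405; py1_5 = 425; px1_6 = 215; py1_6 = 235; px1_7 = 365; py1_7 = 410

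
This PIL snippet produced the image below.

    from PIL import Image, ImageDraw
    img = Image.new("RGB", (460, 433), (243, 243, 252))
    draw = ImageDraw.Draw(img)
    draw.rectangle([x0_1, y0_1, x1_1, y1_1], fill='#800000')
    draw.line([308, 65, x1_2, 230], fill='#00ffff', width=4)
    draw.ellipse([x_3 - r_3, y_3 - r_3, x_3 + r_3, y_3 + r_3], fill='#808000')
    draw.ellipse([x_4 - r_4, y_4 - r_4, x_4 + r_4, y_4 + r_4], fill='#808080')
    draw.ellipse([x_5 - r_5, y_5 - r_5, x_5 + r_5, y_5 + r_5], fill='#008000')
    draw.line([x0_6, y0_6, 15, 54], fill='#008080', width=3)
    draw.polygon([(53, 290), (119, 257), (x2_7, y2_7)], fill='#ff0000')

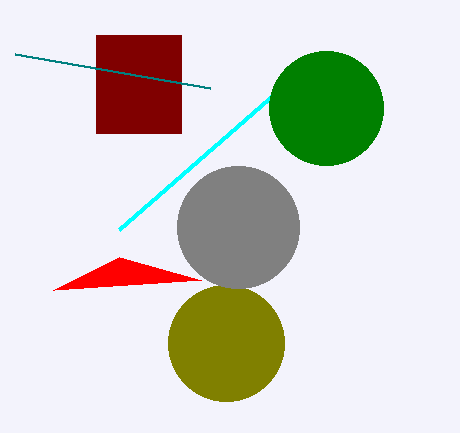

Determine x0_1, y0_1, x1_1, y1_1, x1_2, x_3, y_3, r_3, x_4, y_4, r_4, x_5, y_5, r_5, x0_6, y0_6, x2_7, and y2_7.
x0_1 = 96; y0_1 = 35; x1_1 = 181; y1_1 = 133; x1_2 = 119; x_3 = 226; y_3 = 343; r_3 = 58; x_4 = 238; y_4 = 227; r_4 = 61; x_5 = 326; y_5 = 108; r_5 = 57; x0_6 = 210; y0_6 = 88; x2_7 = 201; y2_7 = 280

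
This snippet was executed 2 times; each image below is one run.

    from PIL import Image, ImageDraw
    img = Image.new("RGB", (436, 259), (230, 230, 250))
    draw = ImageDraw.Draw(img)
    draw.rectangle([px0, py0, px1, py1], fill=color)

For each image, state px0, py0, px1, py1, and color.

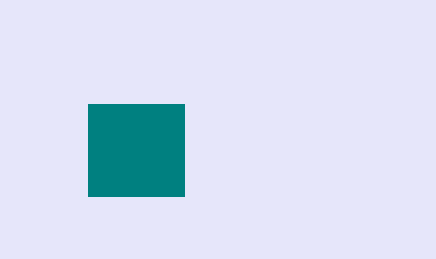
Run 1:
px0 = 88, py0 = 104, px1 = 184, py1 = 196, color = 'teal'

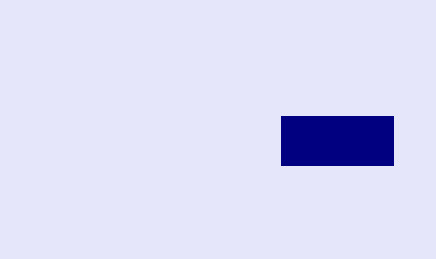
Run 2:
px0 = 281, py0 = 116, px1 = 393, py1 = 165, color = 'navy'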